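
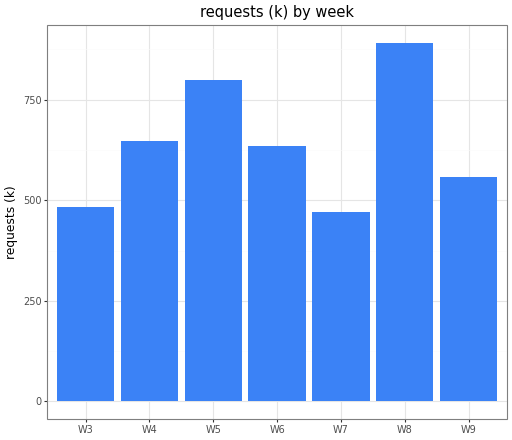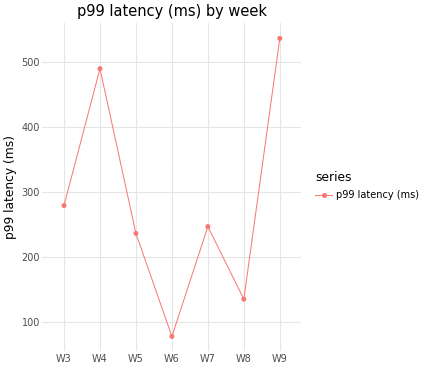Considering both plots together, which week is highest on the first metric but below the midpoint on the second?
Chart 2 median p99 latency (ms) ≈ 250; below-median weeks: W5, W6, W8. Among those, W8 has the highest requests (k) (≈ 900).

W8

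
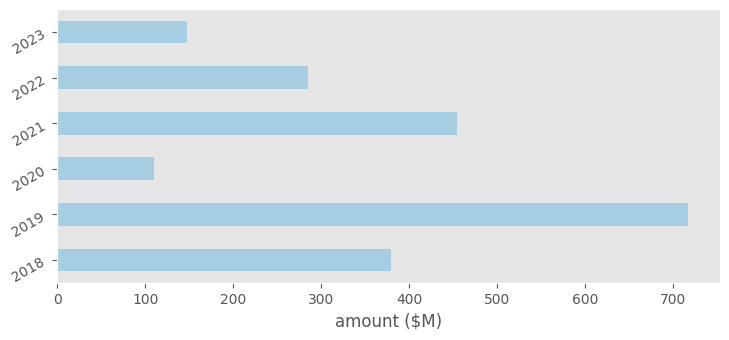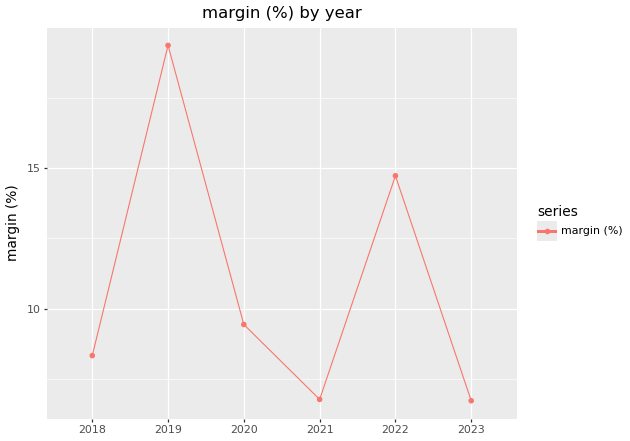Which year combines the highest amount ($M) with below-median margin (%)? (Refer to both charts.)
2021

Chart 2 median margin (%) ≈ 8; below-median years: 2018, 2021, 2023. Among those, 2021 has the highest amount ($M) (≈ 500).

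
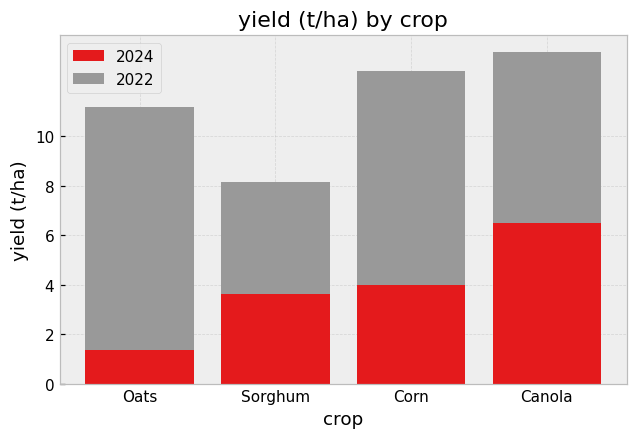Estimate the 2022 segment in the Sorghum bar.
2022 top ≈ 8, bottom ≈ 4; segment ≈ 4.

≈ 4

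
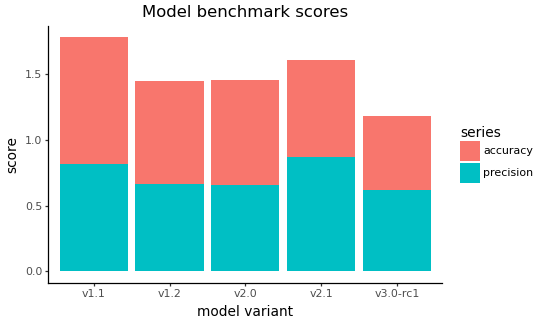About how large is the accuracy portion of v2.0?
accuracy top ≈ 1.4, bottom ≈ 0.6; segment ≈ 0.8.

≈ 0.8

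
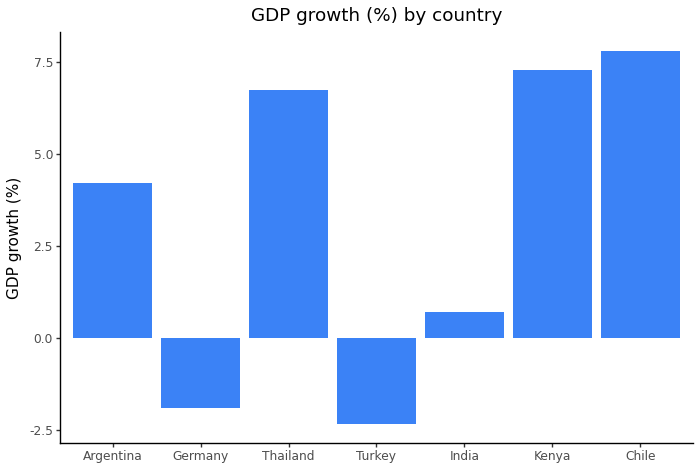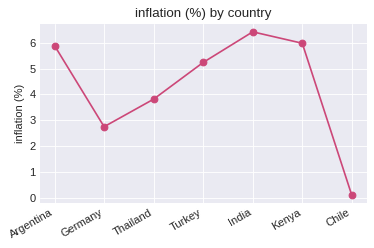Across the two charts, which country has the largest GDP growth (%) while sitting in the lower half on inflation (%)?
Chile

Chart 2 median inflation (%) ≈ 5; below-median countries: Germany, Thailand, Chile. Among those, Chile has the highest GDP growth (%) (≈ 8).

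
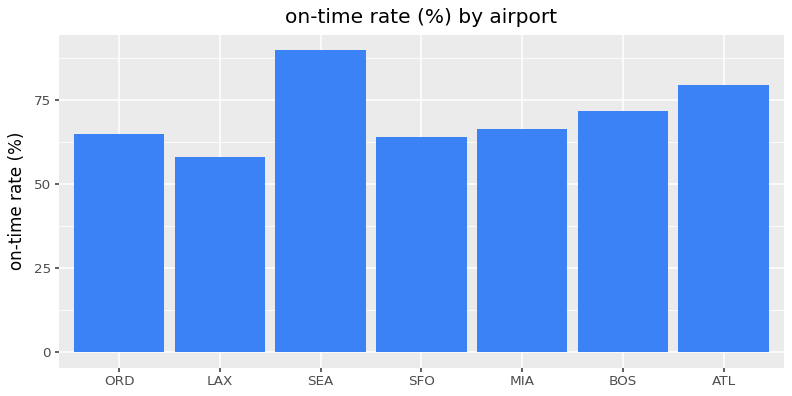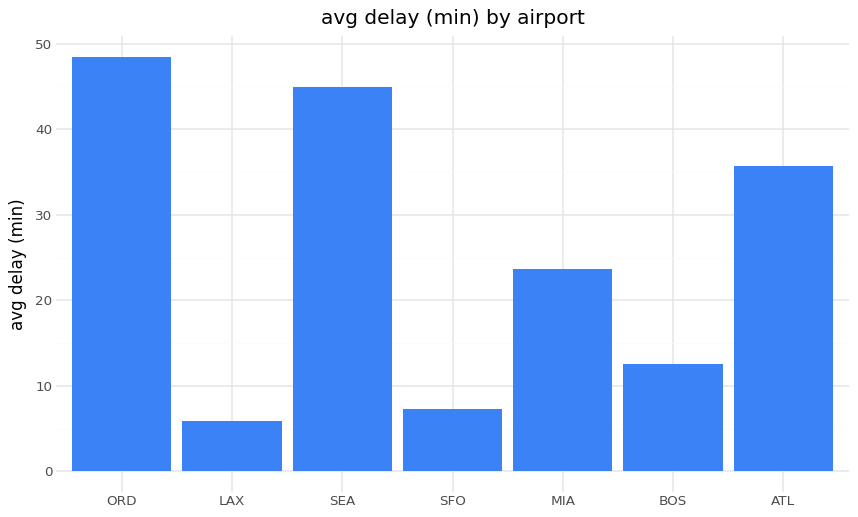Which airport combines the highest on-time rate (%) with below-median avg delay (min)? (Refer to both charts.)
BOS

Chart 2 median avg delay (min) ≈ 25; below-median airports: LAX, SFO, BOS. Among those, BOS has the highest on-time rate (%) (≈ 70).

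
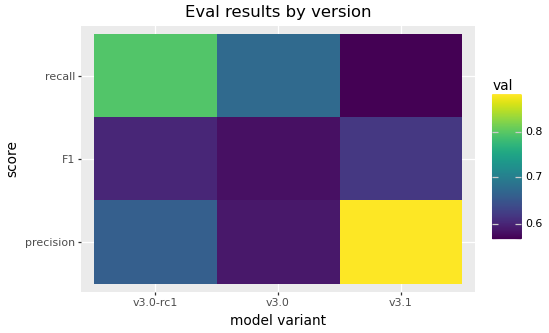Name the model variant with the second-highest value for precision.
v3.0-rc1

Top 3 for precision: v3.1 ≈ 0.90, v3.0-rc1 ≈ 0.65, v3.0 ≈ 0.60.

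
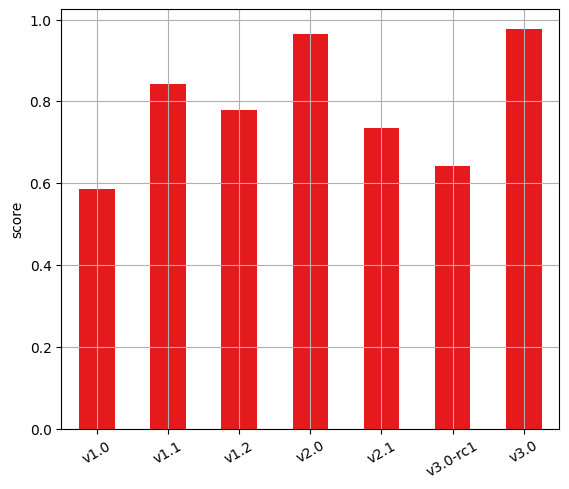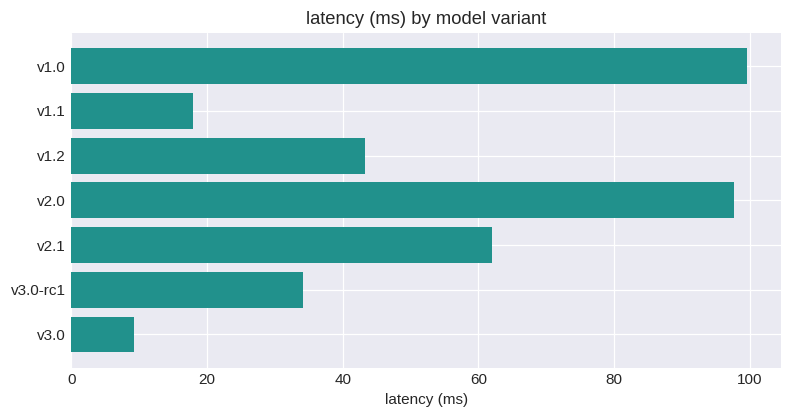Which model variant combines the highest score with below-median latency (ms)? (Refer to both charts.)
v3.0

Chart 2 median latency (ms) ≈ 40; below-median model variants: v1.1, v3.0-rc1, v3.0. Among those, v3.0 has the highest score (≈ 1).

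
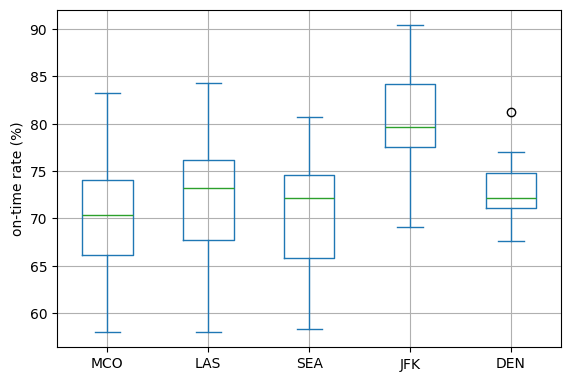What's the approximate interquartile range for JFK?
Q3 ≈ 84, Q1 ≈ 78; IQR ≈ 6.

≈ 6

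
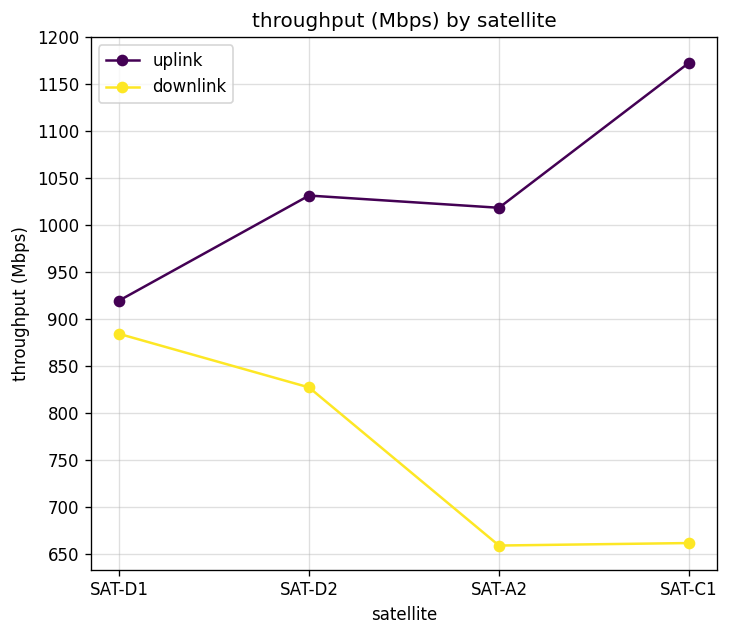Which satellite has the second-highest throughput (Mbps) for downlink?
Top 3 for downlink: SAT-D1 ≈ 900, SAT-D2 ≈ 850, SAT-C1 ≈ 650.

SAT-D2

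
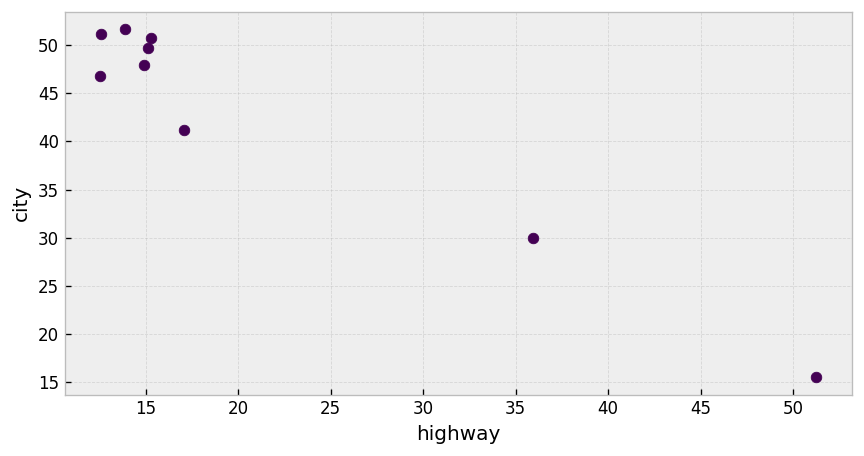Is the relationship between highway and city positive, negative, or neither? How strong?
negative, strong

Points are negatively correlated; strong (|r| ≈ 1.0).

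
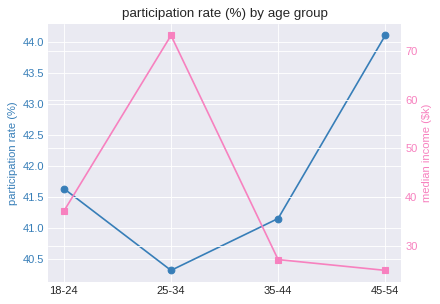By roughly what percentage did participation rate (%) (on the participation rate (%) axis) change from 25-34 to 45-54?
25-34 ≈ 40.5, 45-54 ≈ 44.0; (44.0 − 40.5) / 40.5 ≈ +8.6%.

≈ +8.6%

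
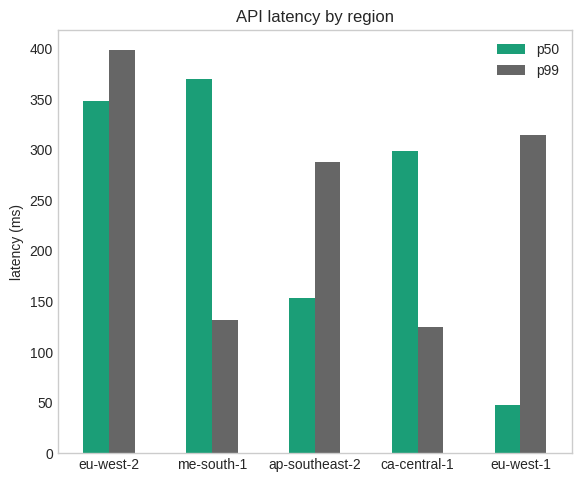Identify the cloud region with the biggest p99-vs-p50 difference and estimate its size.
eu-west-1, ≈ 250 ms

eu-west-1: p99 ≈ 300, p50 ≈ 50 → gap ≈ 250. Next-largest (me-south-1) is only ≈ 200.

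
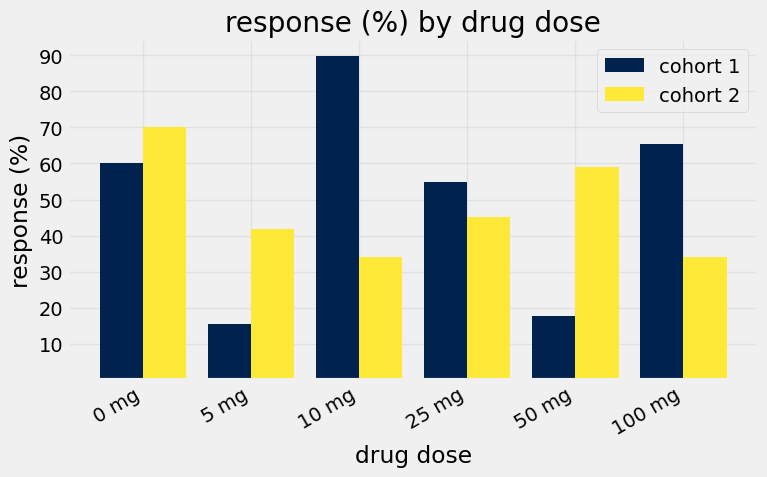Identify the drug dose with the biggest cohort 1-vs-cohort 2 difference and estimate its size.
10 mg: cohort 1 ≈ 90, cohort 2 ≈ 30 → gap ≈ 60. Next-largest (50 mg) is only ≈ 40.

10 mg, ≈ 60 %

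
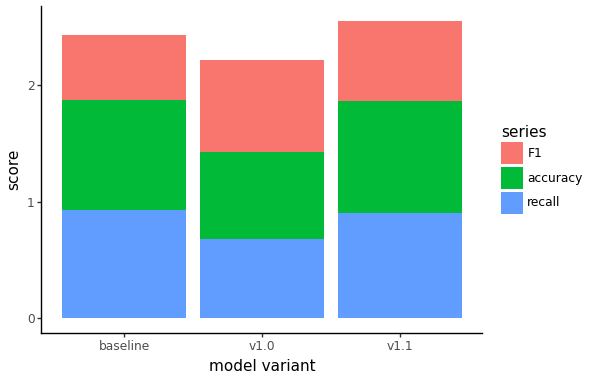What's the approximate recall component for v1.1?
≈ 1.0

recall top ≈ 1.0, bottom ≈ 0.0; segment ≈ 1.0.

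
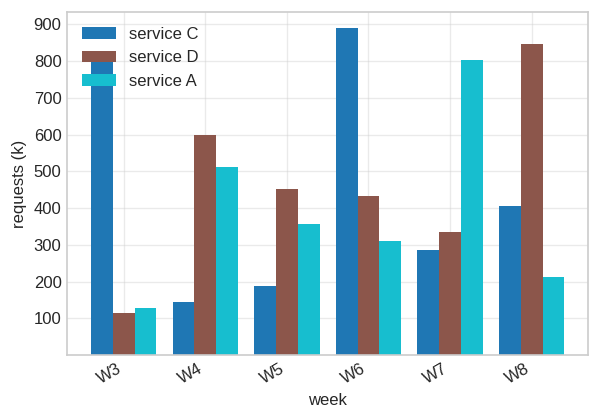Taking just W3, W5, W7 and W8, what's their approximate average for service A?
≈ 375

(100 + 400 + 800 + 200) / 4 ≈ 375.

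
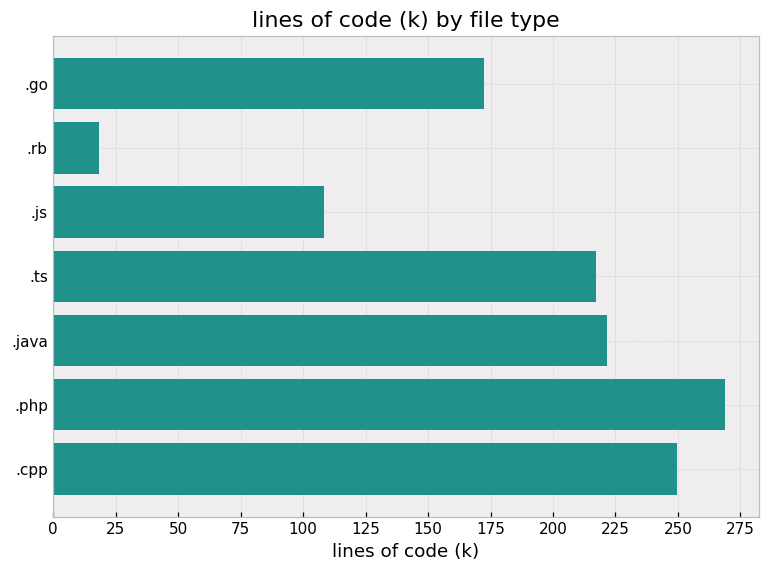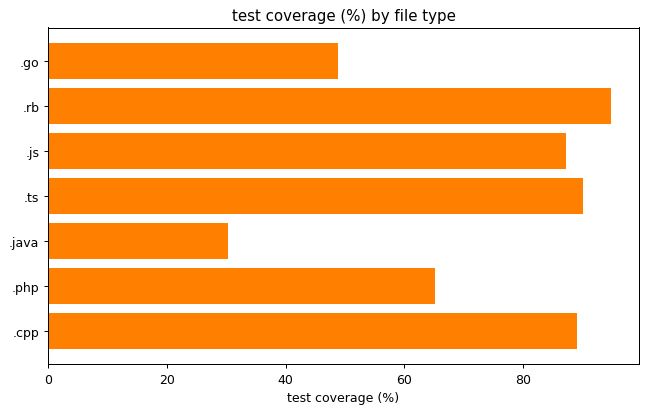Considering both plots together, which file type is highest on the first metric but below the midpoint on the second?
Chart 2 median test coverage (%) ≈ 90; below-median file types: .go, .java, .php. Among those, .php has the highest lines of code (k) (≈ 275).

.php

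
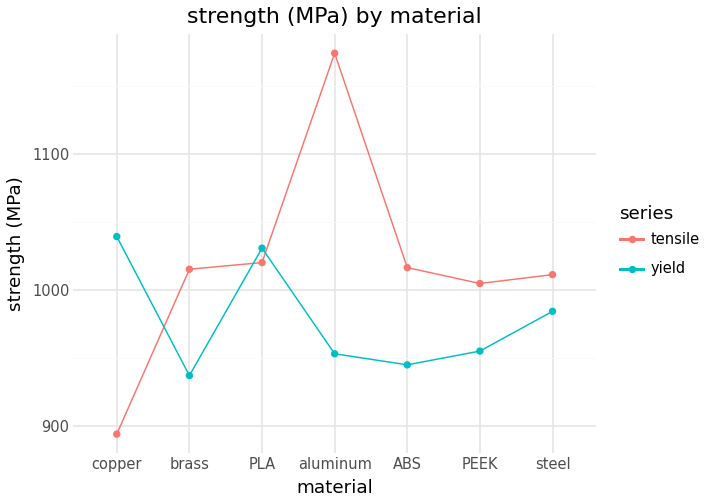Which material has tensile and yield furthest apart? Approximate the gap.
aluminum, ≈ 225 MPa

aluminum: tensile ≈ 1175, yield ≈ 950 → gap ≈ 225. Next-largest (copper) is only ≈ 150.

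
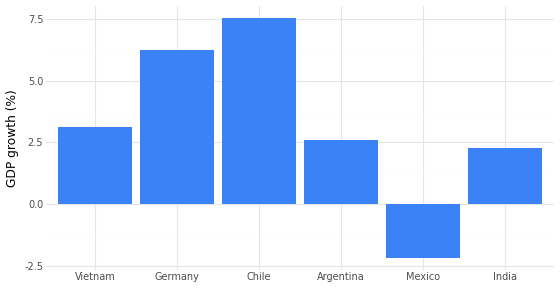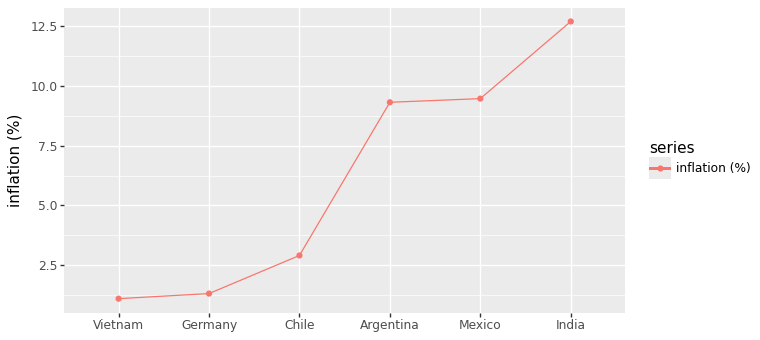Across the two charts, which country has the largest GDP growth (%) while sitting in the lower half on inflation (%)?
Chart 2 median inflation (%) ≈ 6; below-median countries: Vietnam, Germany, Chile. Among those, Chile has the highest GDP growth (%) (≈ 8).

Chile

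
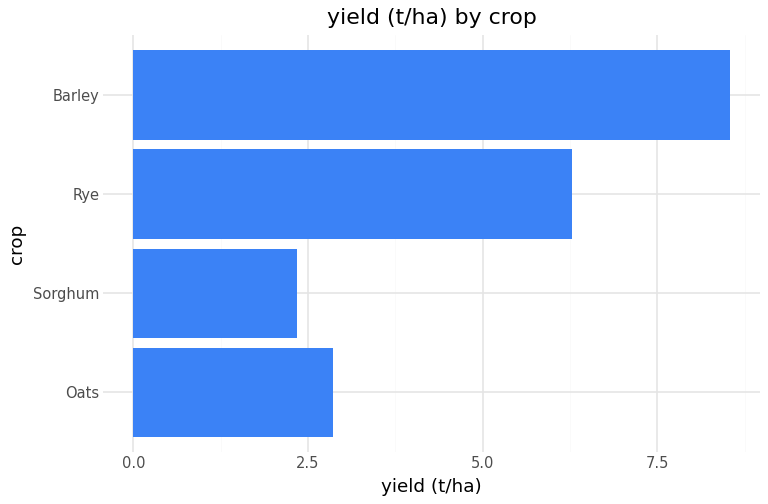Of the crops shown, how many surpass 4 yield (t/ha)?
Above 4: Rye, Barley.

2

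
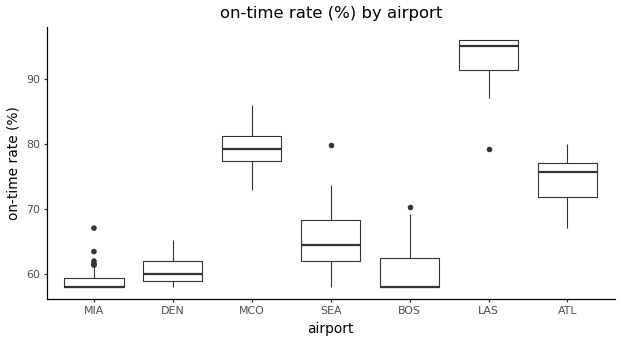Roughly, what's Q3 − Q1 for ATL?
Q3 ≈ 75, Q1 ≈ 70; IQR ≈ 5.

≈ 5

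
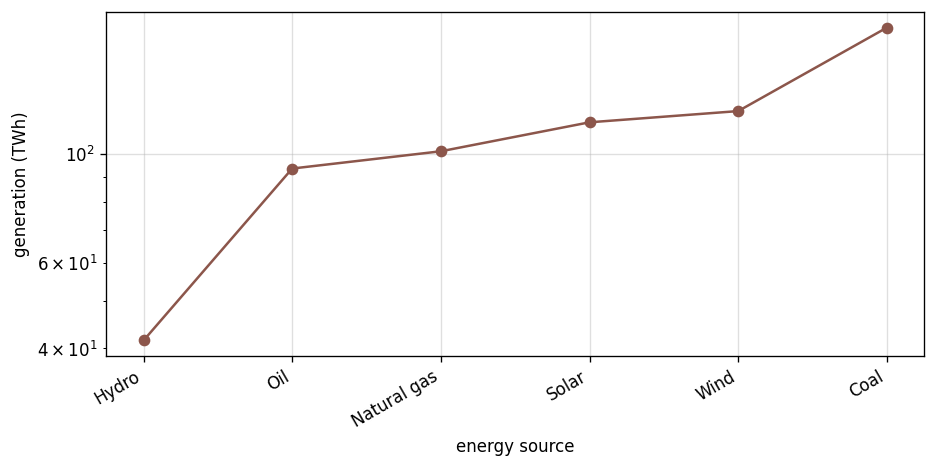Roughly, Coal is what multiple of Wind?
≈ 1.5×

Coal ≈ 180, Wind ≈ 120; 180/120 ≈ 1.5.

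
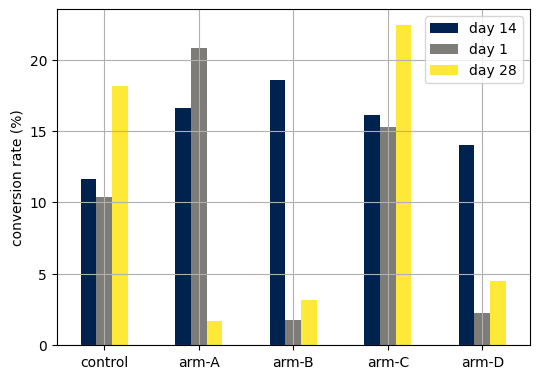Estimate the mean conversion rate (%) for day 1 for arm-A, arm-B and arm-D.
≈ 8

(20 + 2 + 2) / 3 ≈ 8.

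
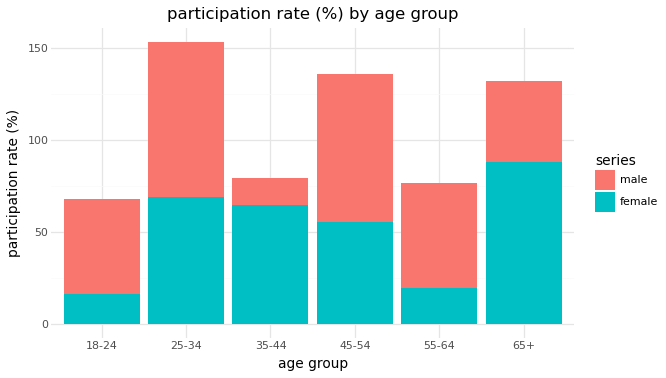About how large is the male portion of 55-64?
≈ 60

male top ≈ 80, bottom ≈ 20; segment ≈ 60.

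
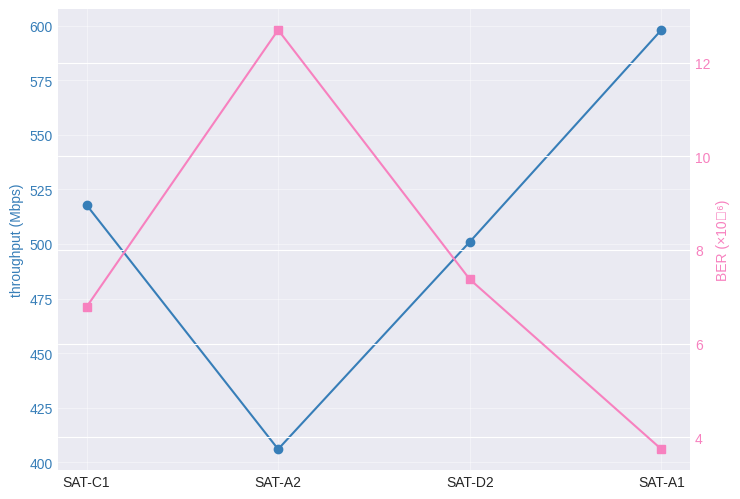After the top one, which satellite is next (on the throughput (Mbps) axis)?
SAT-C1

Top 3 (on the throughput (Mbps) axis): SAT-A1 ≈ 600, SAT-C1 ≈ 520, SAT-D2 ≈ 500.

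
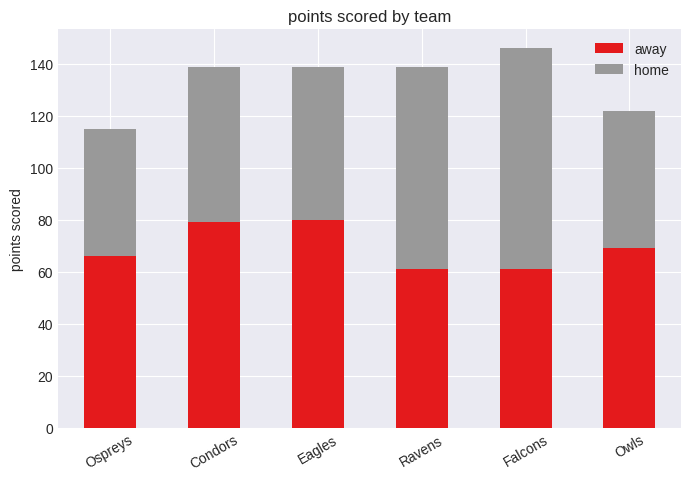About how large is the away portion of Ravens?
away top ≈ 60, bottom ≈ 0; segment ≈ 60.

≈ 60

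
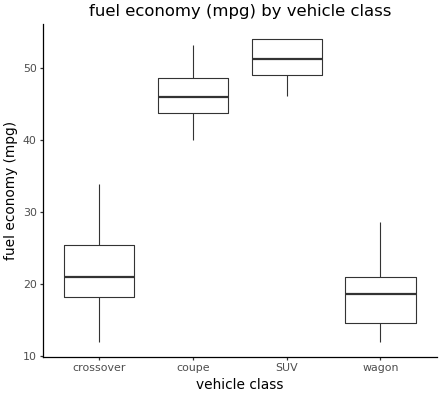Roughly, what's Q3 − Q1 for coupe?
Q3 ≈ 50, Q1 ≈ 45; IQR ≈ 5.

≈ 5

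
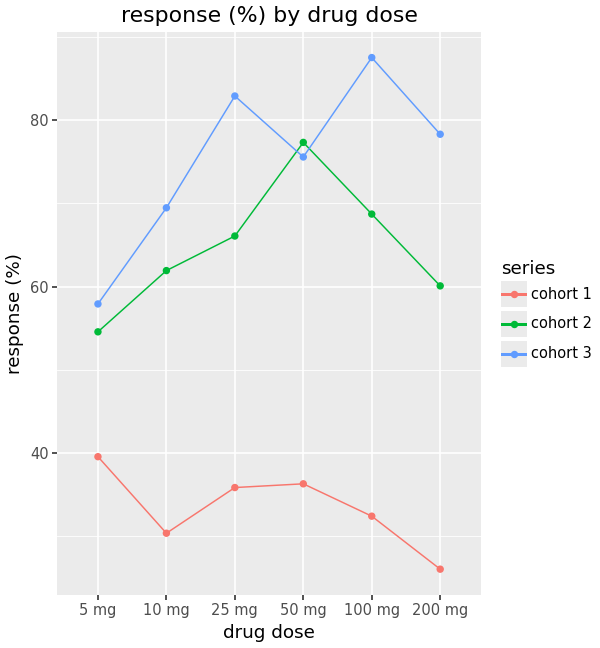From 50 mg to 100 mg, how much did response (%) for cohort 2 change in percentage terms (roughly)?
50 mg ≈ 80, 100 mg ≈ 70; (70 − 80) / 80 ≈ -12.5%.

≈ -12.5%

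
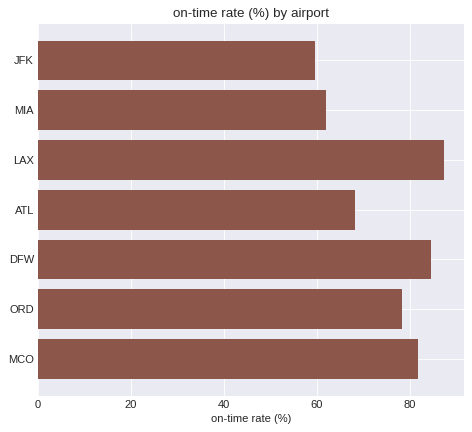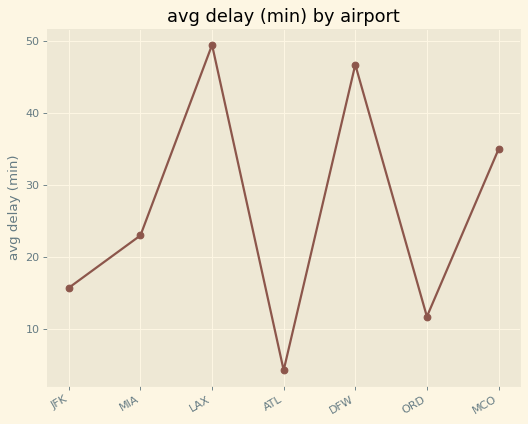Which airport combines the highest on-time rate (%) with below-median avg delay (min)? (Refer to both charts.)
Chart 2 median avg delay (min) ≈ 25; below-median airports: JFK, ATL, ORD. Among those, ORD has the highest on-time rate (%) (≈ 80).

ORD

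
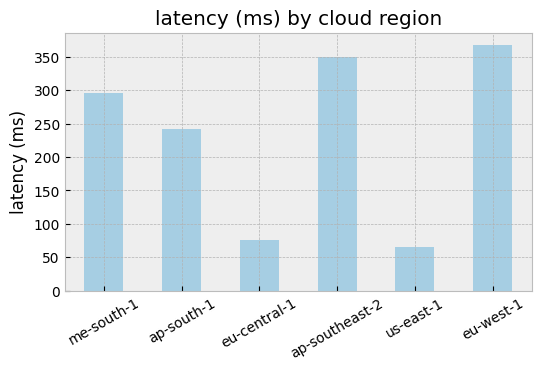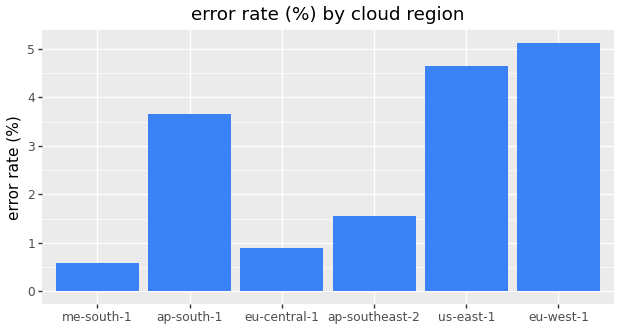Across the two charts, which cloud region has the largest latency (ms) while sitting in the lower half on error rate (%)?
ap-southeast-2

Chart 2 median error rate (%) ≈ 2.5; below-median cloud regions: me-south-1, eu-central-1, ap-southeast-2. Among those, ap-southeast-2 has the highest latency (ms) (≈ 350).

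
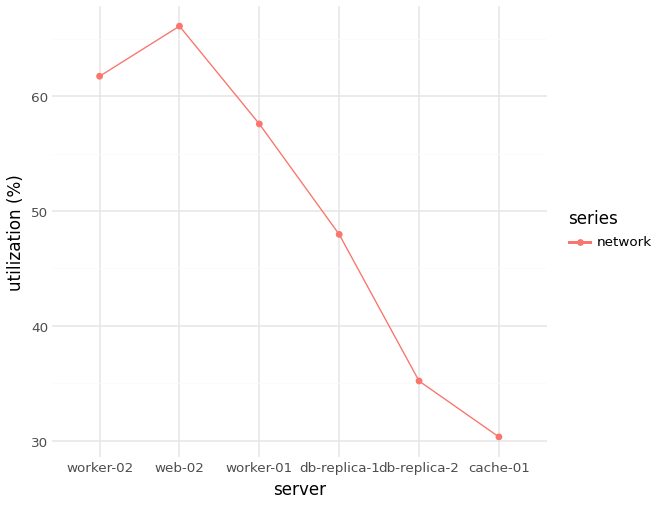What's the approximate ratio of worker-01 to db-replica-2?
≈ 1.71×

worker-01 ≈ 60, db-replica-2 ≈ 35; 60/35 ≈ 1.71.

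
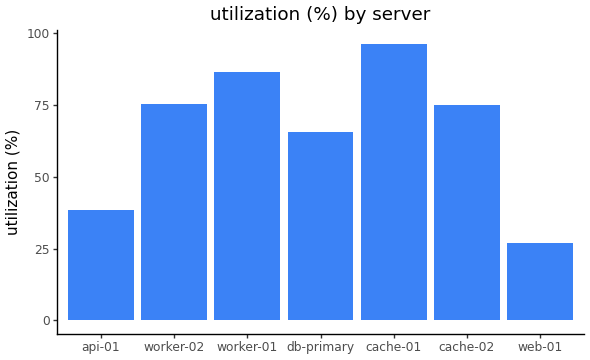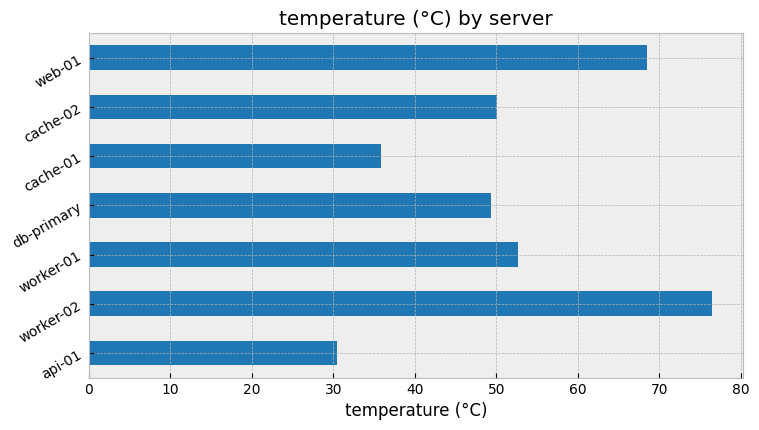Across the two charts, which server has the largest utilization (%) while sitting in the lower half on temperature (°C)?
Chart 2 median temperature (°C) ≈ 50; below-median servers: api-01, db-primary, cache-01. Among those, cache-01 has the highest utilization (%) (≈ 100).

cache-01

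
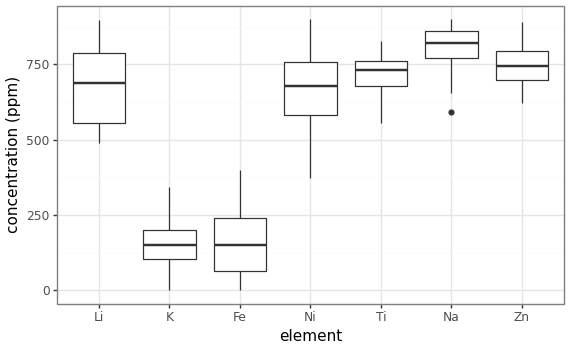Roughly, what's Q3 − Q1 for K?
≈ 100

Q3 ≈ 200, Q1 ≈ 100; IQR ≈ 100.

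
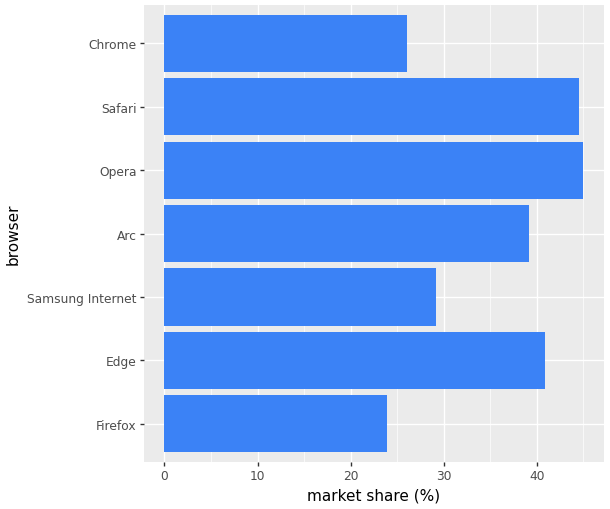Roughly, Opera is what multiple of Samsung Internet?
Opera ≈ 45, Samsung Internet ≈ 30; 45/30 ≈ 1.5.

≈ 1.5×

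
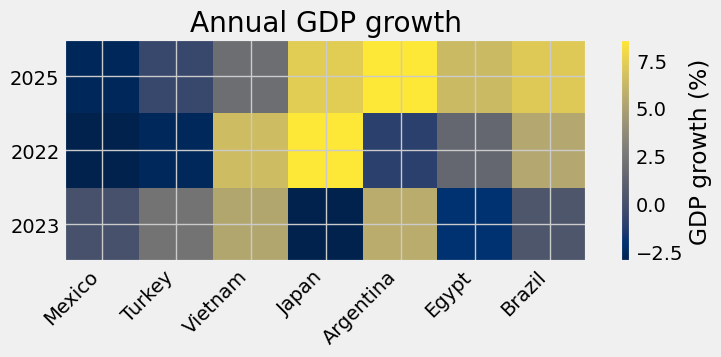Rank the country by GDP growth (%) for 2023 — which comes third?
Turkey

Top 4 for 2023: Argentina ≈ 6, Vietnam ≈ 5, Turkey ≈ 2, Brazil ≈ 0.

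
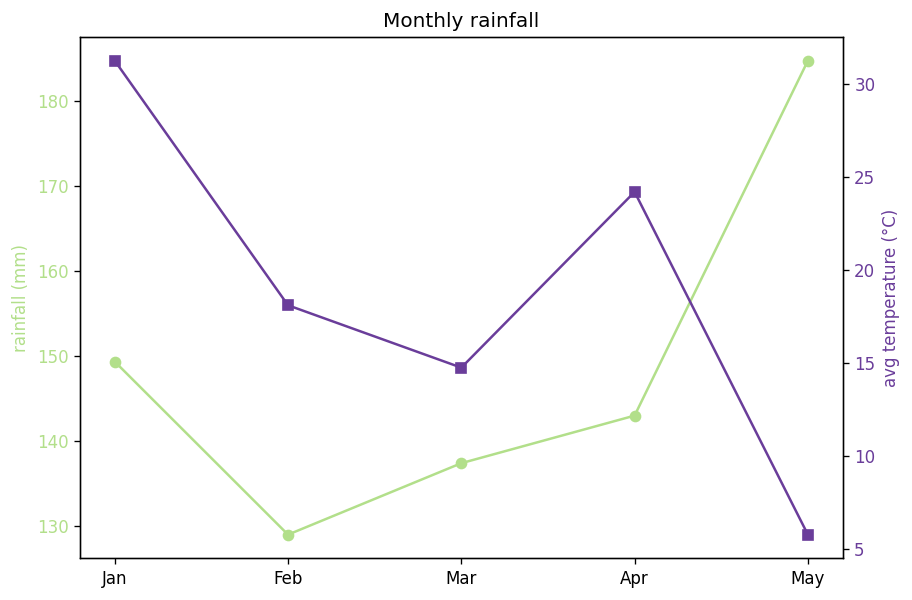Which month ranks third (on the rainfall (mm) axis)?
Apr

Top 4 (on the rainfall (mm) axis): May ≈ 185, Jan ≈ 150, Apr ≈ 145, Mar ≈ 135.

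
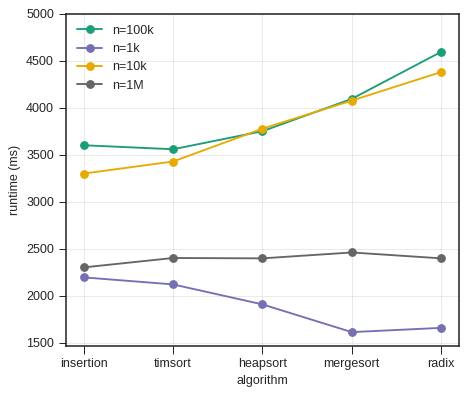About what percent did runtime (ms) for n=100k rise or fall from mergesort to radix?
mergesort ≈ 4000, radix ≈ 4500; (4500 − 4000) / 4000 ≈ +12.5%.

≈ +12.5%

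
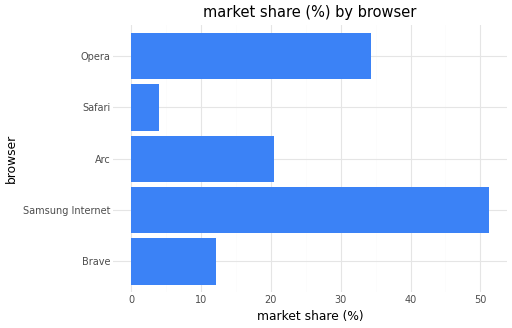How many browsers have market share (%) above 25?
Above 25: Samsung Internet, Opera.

2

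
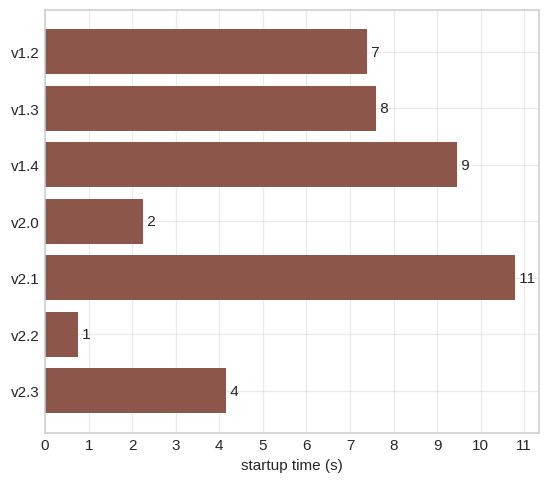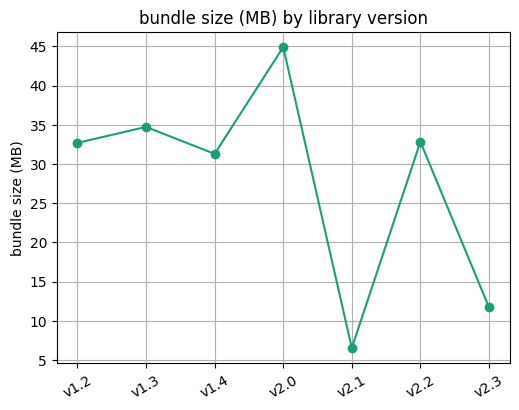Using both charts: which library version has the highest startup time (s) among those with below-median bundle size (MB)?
v2.1

Chart 2 median bundle size (MB) ≈ 35; below-median library versions: v1.4, v2.1, v2.3. Among those, v2.1 has the highest startup time (s) (≈ 11).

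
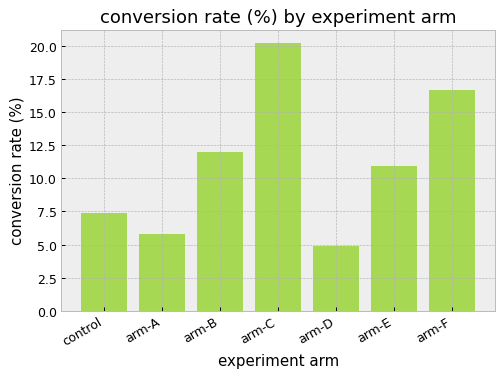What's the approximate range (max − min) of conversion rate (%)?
Max arm-C ≈ 20, min arm-D ≈ 4; range ≈ 16.

≈ 16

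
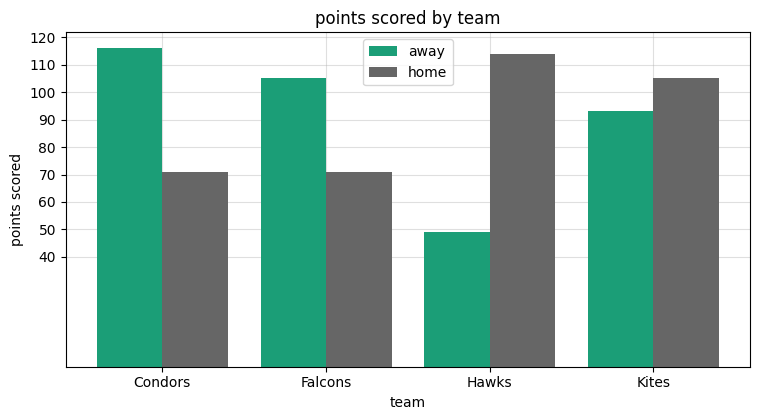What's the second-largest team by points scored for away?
Top 3 for away: Condors ≈ 120, Falcons ≈ 100, Kites ≈ 90.

Falcons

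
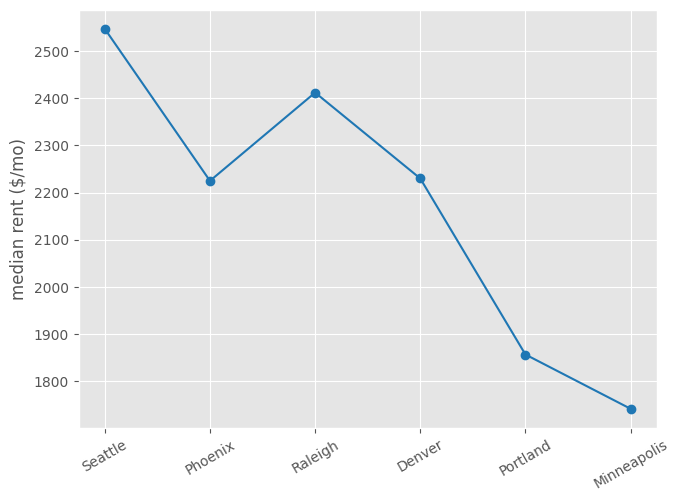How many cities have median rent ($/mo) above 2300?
Above 2300: Seattle, Raleigh.

2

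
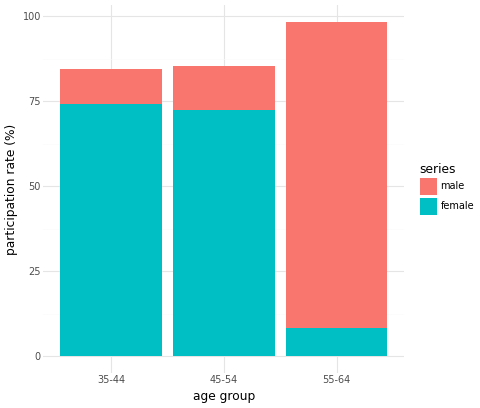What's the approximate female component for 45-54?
female top ≈ 70, bottom ≈ 0; segment ≈ 70.

≈ 70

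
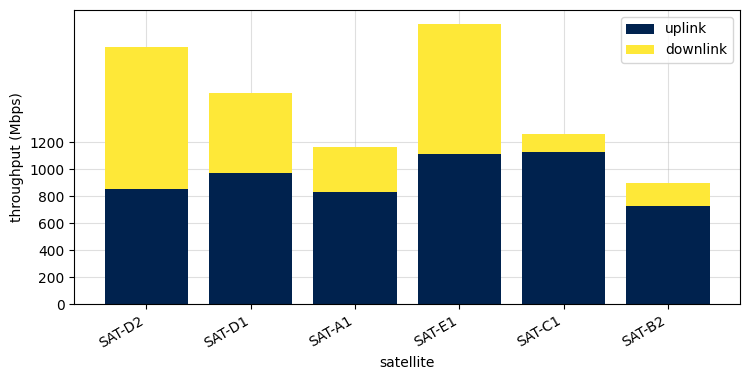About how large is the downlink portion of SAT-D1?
≈ 600

downlink top ≈ 1600, bottom ≈ 1000; segment ≈ 600.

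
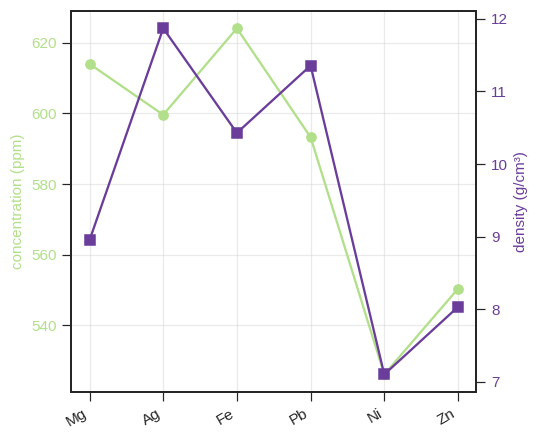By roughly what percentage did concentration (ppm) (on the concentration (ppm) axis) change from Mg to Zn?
≈ -9.8%

Mg ≈ 610, Zn ≈ 550; (550 − 610) / 610 ≈ -9.8%.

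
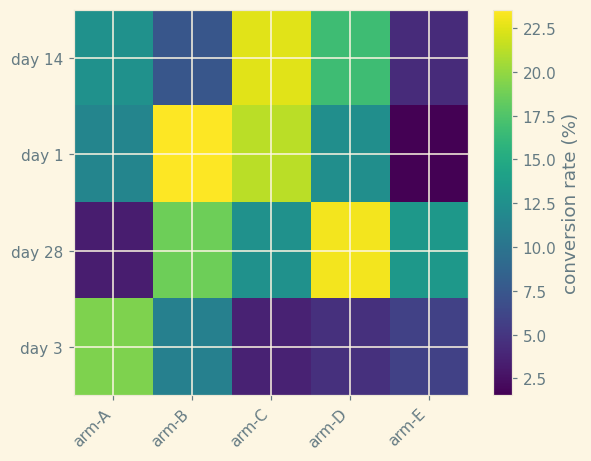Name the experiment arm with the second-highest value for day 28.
arm-B

Top 3 for day 28: arm-D ≈ 24, arm-B ≈ 18, arm-E ≈ 14.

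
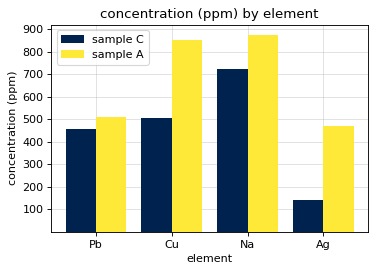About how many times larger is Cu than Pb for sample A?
≈ 1.8×

Cu ≈ 900, Pb ≈ 500; 900/500 ≈ 1.8.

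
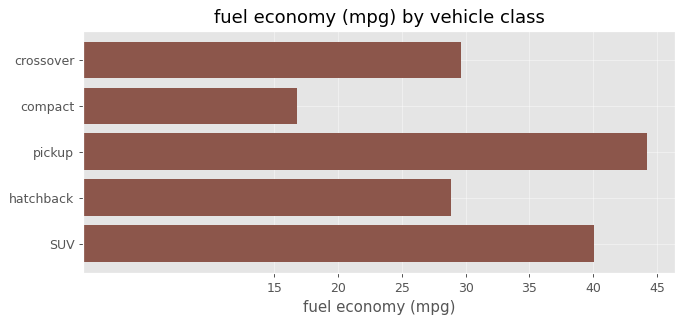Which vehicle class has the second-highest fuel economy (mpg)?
SUV

Top 3: pickup ≈ 45, SUV ≈ 40, crossover ≈ 30.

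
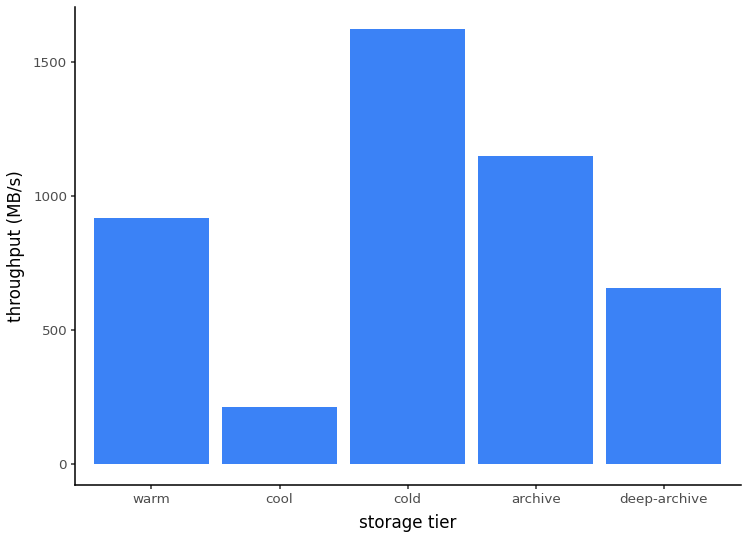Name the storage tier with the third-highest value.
Top 4: cold ≈ 1600, archive ≈ 1200, warm ≈ 1000, deep-archive ≈ 600.

warm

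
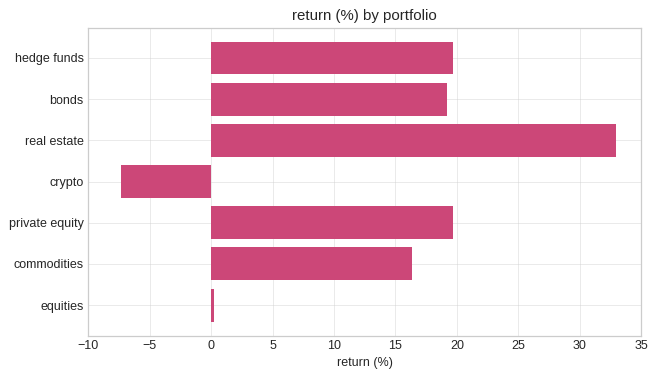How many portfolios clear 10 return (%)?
Above 10: hedge funds, bonds, real estate, private equity, commodities.

5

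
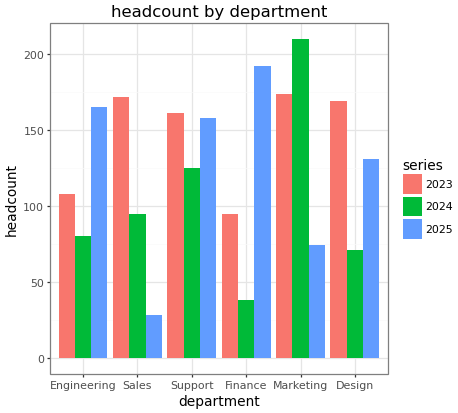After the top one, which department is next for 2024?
Support

Top 3 for 2024: Marketing ≈ 200, Support ≈ 120, Sales ≈ 100.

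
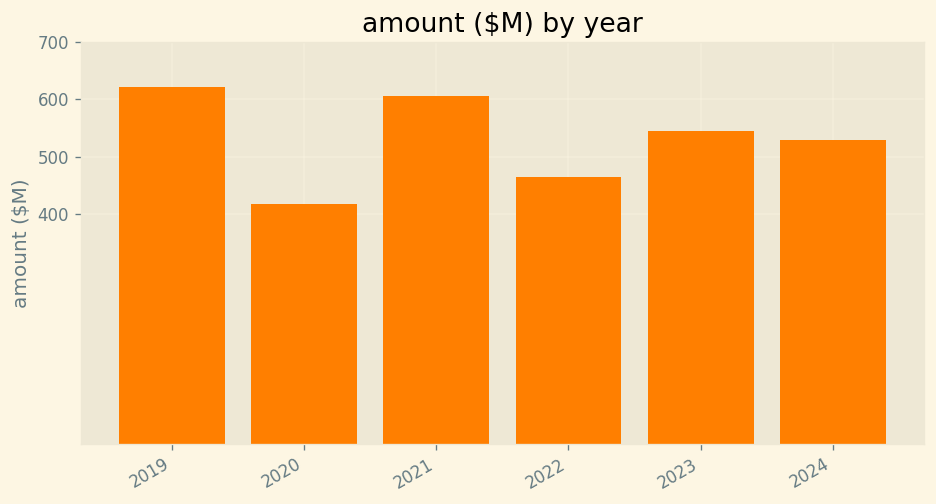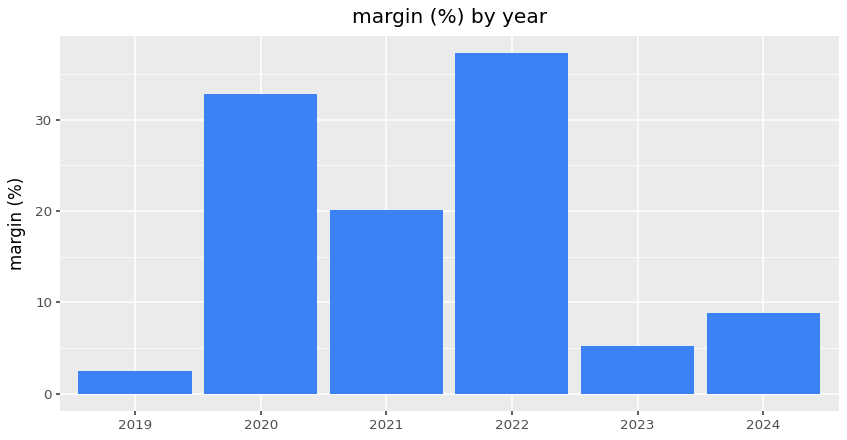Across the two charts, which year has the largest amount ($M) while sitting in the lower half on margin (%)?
Chart 2 median margin (%) ≈ 15; below-median years: 2019, 2023, 2024. Among those, 2019 has the highest amount ($M) (≈ 600).

2019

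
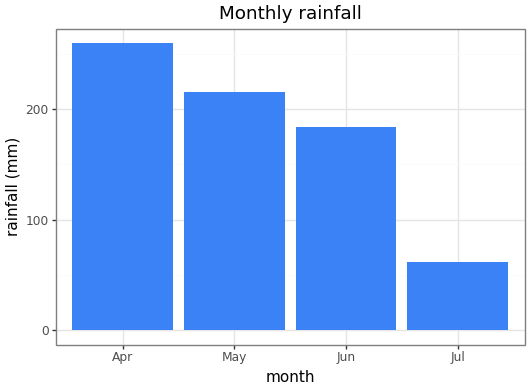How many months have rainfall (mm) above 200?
Above 200: Apr, May.

2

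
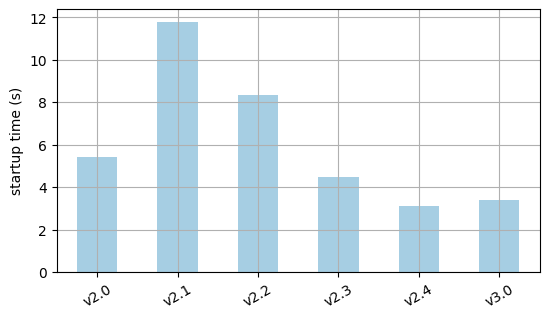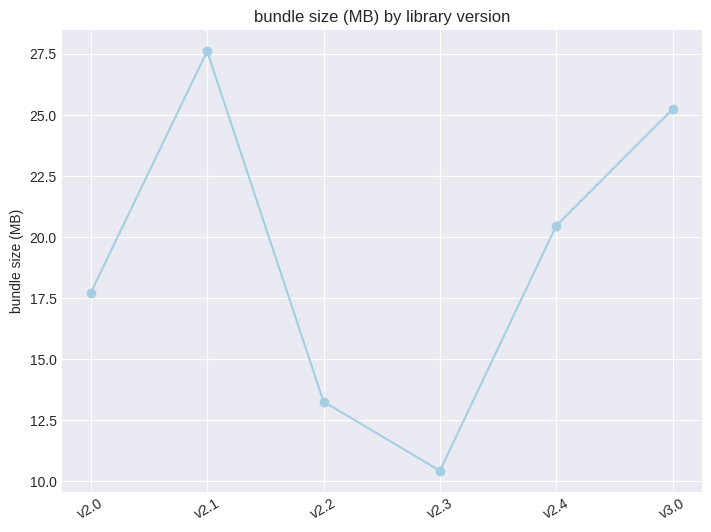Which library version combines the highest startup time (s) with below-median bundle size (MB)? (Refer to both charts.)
Chart 2 median bundle size (MB) ≈ 20; below-median library versions: v2.0, v2.2, v2.3. Among those, v2.2 has the highest startup time (s) (≈ 8).

v2.2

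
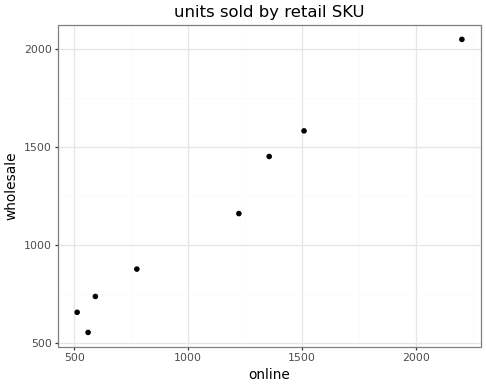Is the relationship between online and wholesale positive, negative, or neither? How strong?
Points are positively correlated; strong (|r| ≈ 1.0).

positive, strong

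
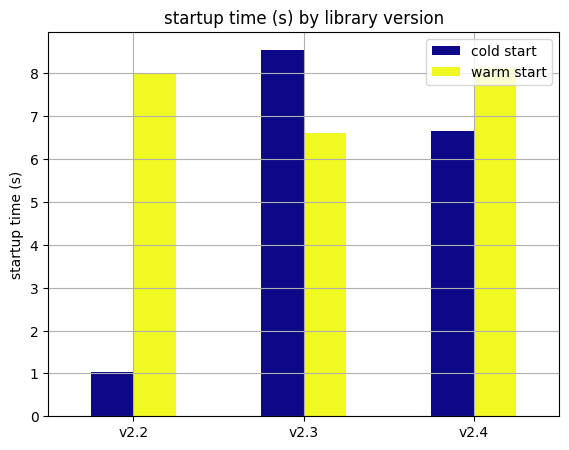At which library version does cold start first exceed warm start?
v2.2: cold start ≈ 1 vs warm start ≈ 8 (not yet); v2.3: cold start ≈ 9 vs warm start ≈ 7 (first crossover).

v2.3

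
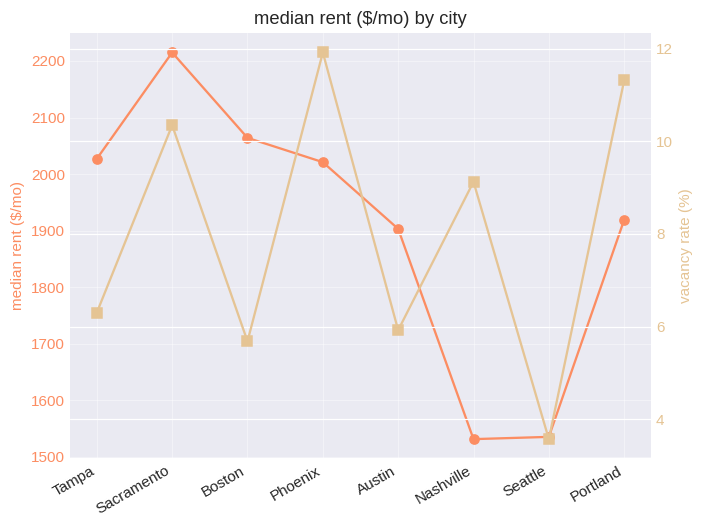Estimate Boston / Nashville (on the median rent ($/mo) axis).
Boston ≈ 2100, Nashville ≈ 1500; 2100/1500 ≈ 1.4.

≈ 1.4×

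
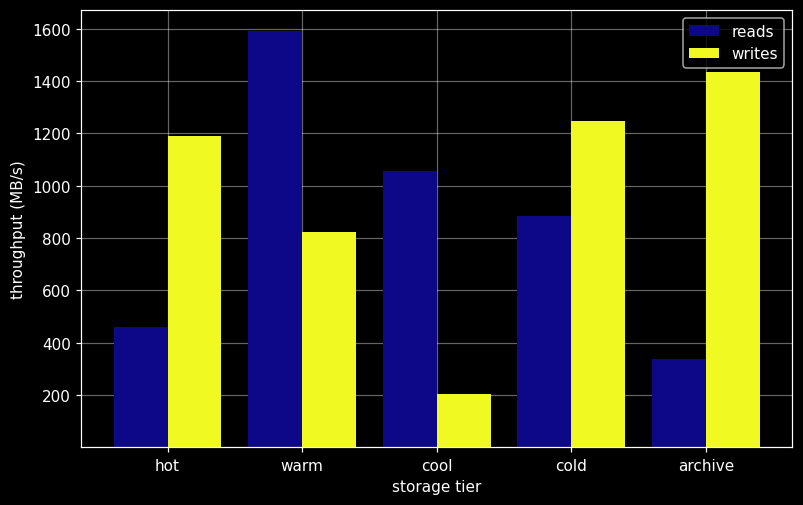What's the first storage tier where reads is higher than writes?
hot: reads ≈ 400 vs writes ≈ 1200 (not yet); warm: reads ≈ 1600 vs writes ≈ 800 (first crossover).

warm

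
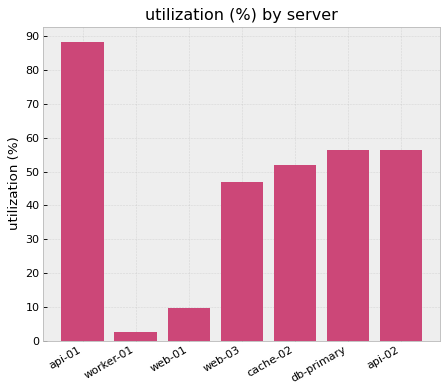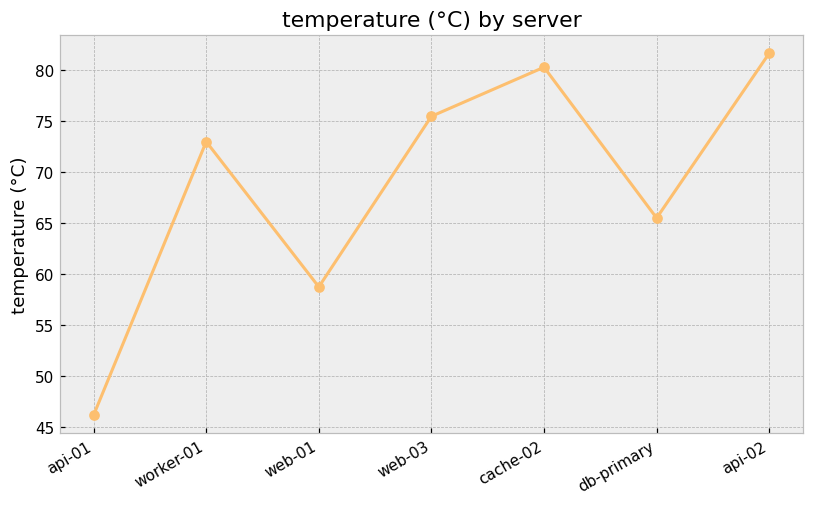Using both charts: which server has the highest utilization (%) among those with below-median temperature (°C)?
api-01

Chart 2 median temperature (°C) ≈ 70; below-median servers: api-01, web-01, db-primary. Among those, api-01 has the highest utilization (%) (≈ 90).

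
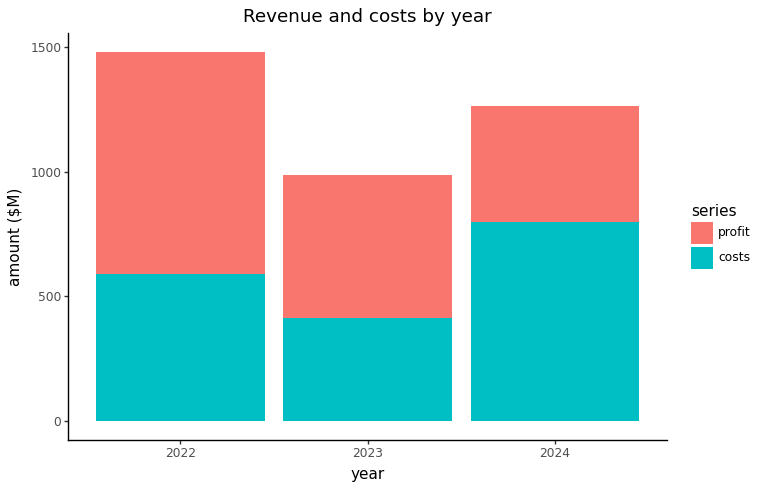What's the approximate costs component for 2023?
≈ 400

costs top ≈ 400, bottom ≈ 0; segment ≈ 400.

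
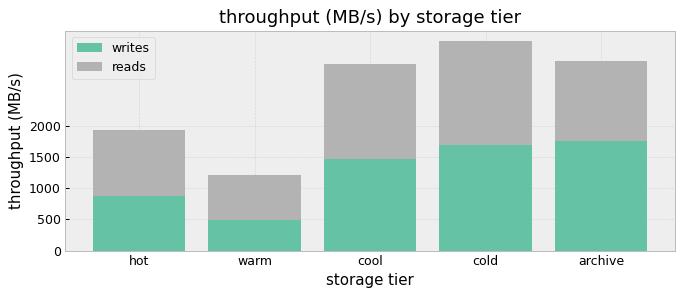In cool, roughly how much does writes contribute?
≈ 1500

writes top ≈ 1500, bottom ≈ 0; segment ≈ 1500.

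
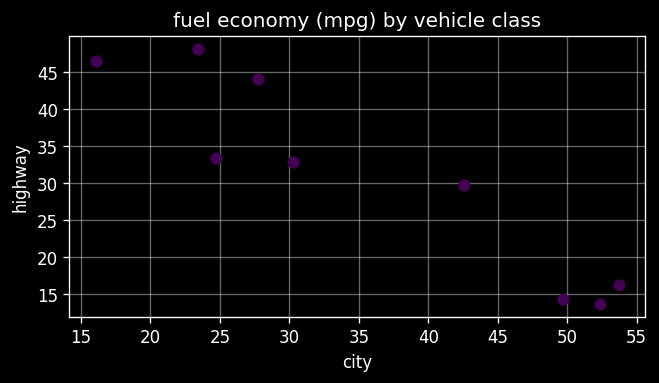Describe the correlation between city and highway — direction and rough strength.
negative, strong

Points are negatively correlated; strong (|r| ≈ 0.9).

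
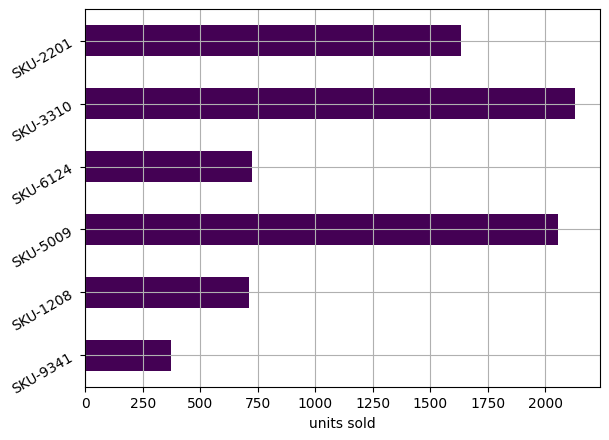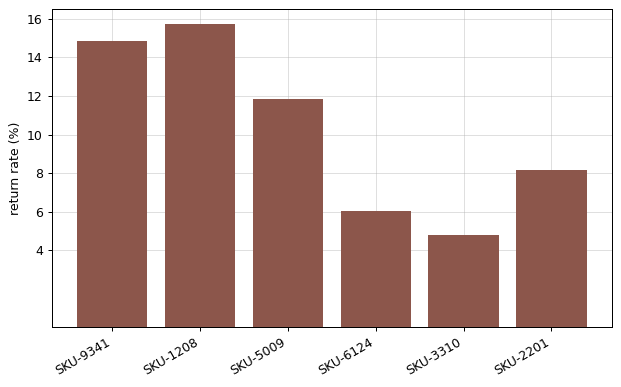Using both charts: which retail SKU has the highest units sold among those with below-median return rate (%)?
SKU-3310

Chart 2 median return rate (%) ≈ 10; below-median retail SKUs: SKU-6124, SKU-3310, SKU-2201. Among those, SKU-3310 has the highest units sold (≈ 2200).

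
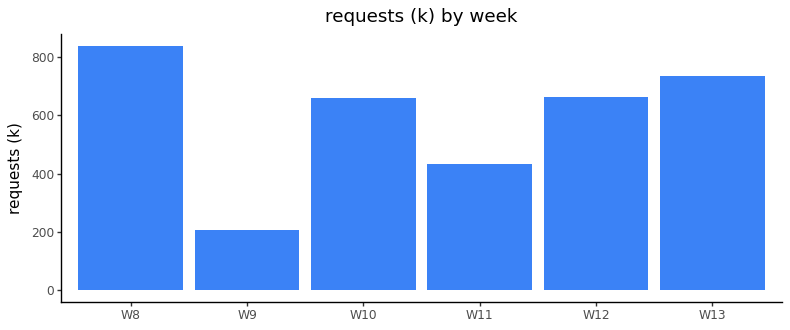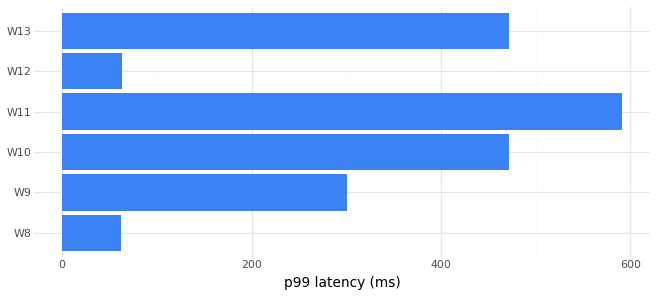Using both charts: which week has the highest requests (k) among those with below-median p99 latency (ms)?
W8

Chart 2 median p99 latency (ms) ≈ 400; below-median weeks: W8, W9, W12. Among those, W8 has the highest requests (k) (≈ 800).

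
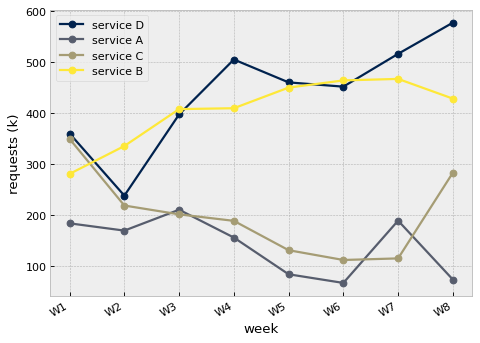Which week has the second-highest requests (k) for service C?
W8

Top 3 for service C: W1 ≈ 350, W8 ≈ 300, W2 ≈ 200.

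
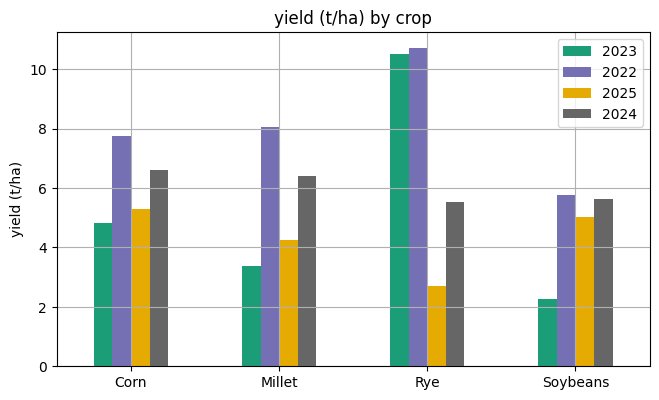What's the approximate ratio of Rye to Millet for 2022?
Rye ≈ 11, Millet ≈ 8; 11/8 ≈ 1.38.

≈ 1.38×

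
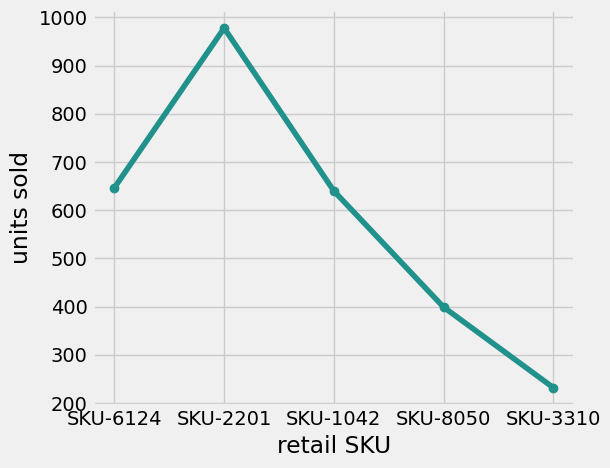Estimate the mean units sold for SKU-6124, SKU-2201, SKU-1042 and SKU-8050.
(600 + 1000 + 600 + 400) / 4 ≈ 650.

≈ 650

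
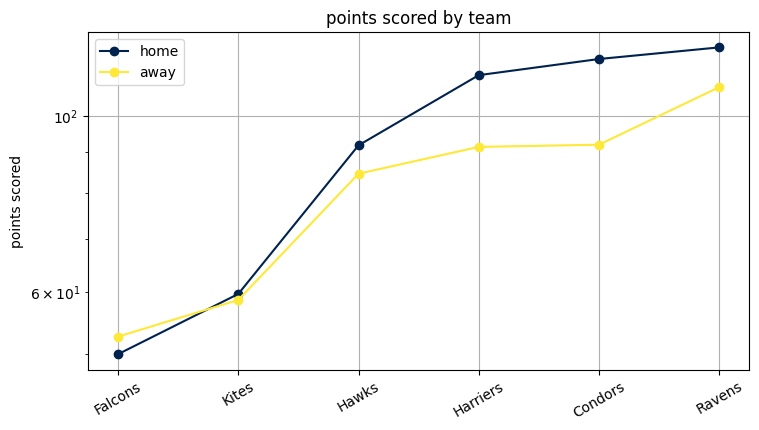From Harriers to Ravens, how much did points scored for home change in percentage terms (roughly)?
Harriers ≈ 110, Ravens ≈ 120; (120 − 110) / 110 ≈ +9.1%.

≈ +9.1%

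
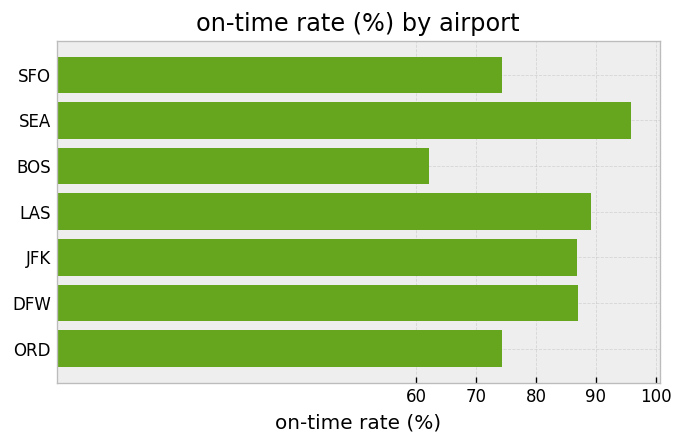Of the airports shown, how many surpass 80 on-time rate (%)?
4

Above 80: SEA, LAS, JFK, DFW.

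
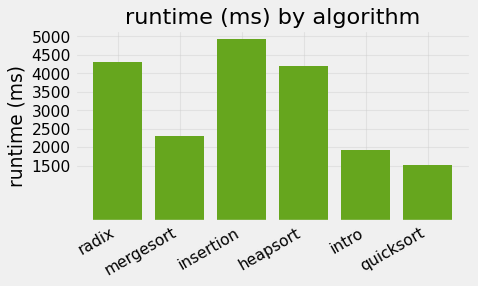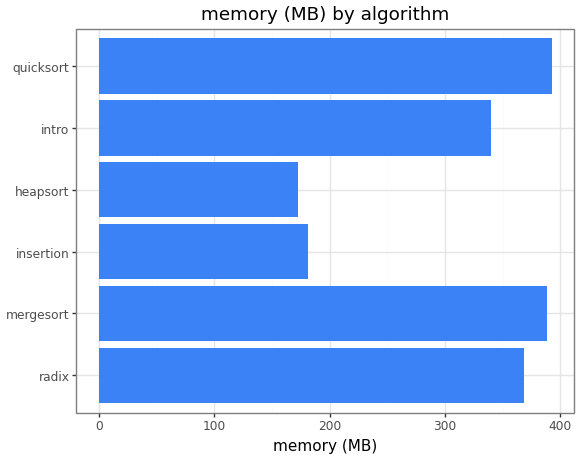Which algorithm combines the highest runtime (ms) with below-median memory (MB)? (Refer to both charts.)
Chart 2 median memory (MB) ≈ 350; below-median algorithms: insertion, heapsort, intro. Among those, insertion has the highest runtime (ms) (≈ 5000).

insertion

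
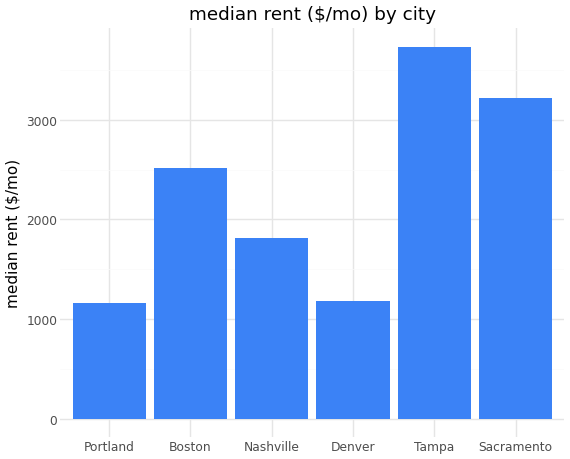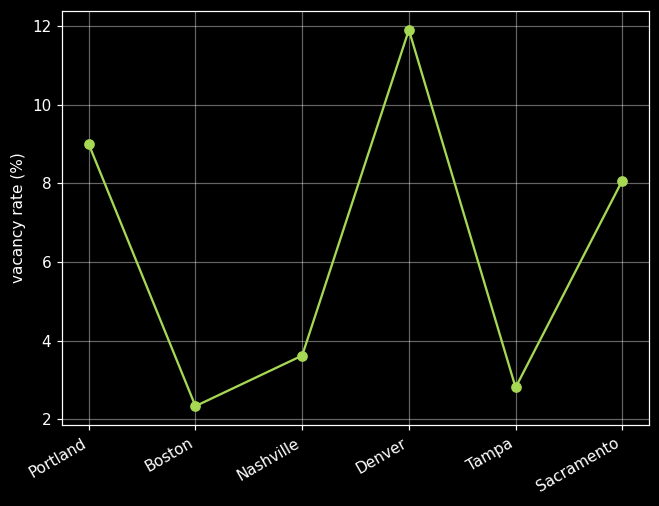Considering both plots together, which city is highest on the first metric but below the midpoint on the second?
Tampa

Chart 2 median vacancy rate (%) ≈ 6; below-median cities: Boston, Nashville, Tampa. Among those, Tampa has the highest median rent ($/mo) (≈ 3500).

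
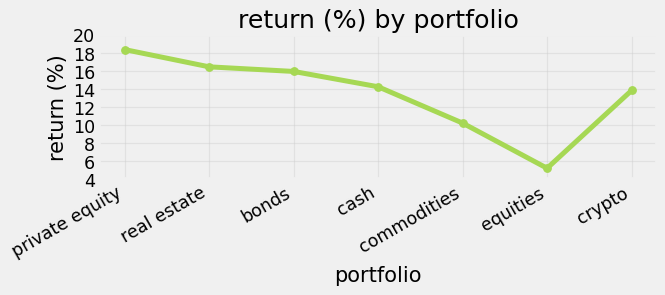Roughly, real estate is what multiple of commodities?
real estate ≈ 16, commodities ≈ 10; 16/10 ≈ 1.6.

≈ 1.6×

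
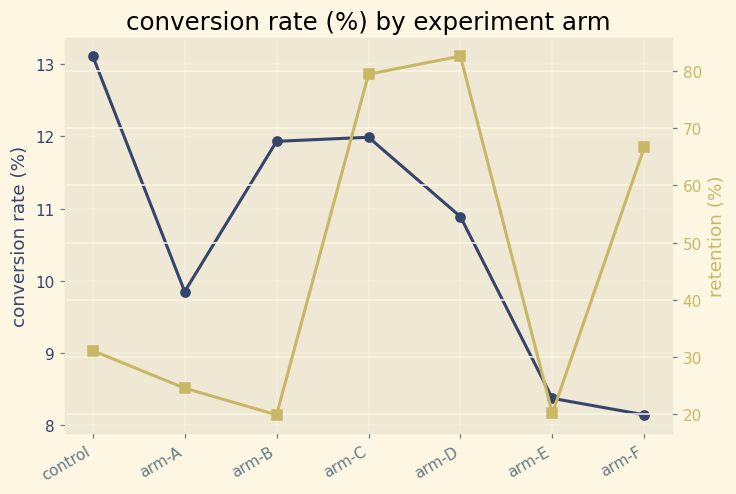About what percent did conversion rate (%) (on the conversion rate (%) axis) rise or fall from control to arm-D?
≈ -15.4%

control ≈ 13.0, arm-D ≈ 11.0; (11.0 − 13.0) / 13.0 ≈ -15.4%.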